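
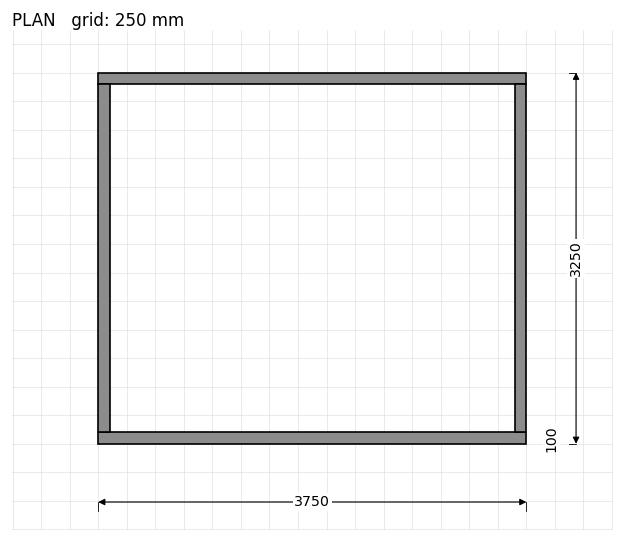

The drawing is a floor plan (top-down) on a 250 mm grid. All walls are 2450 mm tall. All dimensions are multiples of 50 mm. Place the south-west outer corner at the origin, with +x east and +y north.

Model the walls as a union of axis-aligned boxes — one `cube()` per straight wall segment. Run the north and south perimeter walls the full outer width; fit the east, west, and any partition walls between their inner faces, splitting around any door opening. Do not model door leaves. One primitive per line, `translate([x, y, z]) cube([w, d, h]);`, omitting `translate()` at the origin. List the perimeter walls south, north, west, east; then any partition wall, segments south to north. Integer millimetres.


cube([3750, 100, 2450]);
translate([0, 3150, 0]) cube([3750, 100, 2450]);
translate([0, 100, 0]) cube([100, 3050, 2450]);
translate([3650, 100, 0]) cube([100, 3050, 2450]);


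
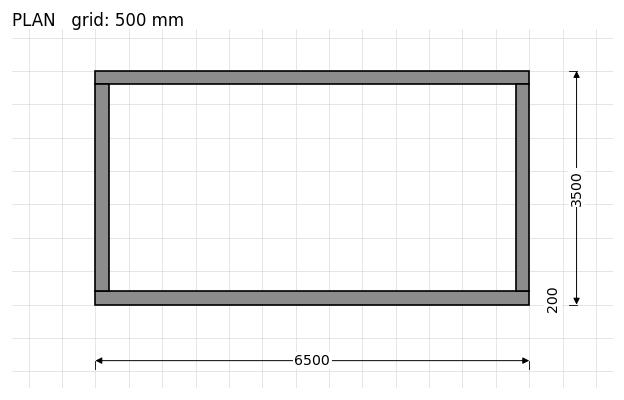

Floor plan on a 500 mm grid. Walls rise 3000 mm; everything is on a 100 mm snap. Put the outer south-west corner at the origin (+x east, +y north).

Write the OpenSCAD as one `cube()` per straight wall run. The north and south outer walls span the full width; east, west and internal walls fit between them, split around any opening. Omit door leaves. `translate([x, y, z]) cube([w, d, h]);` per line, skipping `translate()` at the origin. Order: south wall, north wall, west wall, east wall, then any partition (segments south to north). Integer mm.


cube([6500, 200, 3000]);
translate([0, 3300, 0]) cube([6500, 200, 3000]);
translate([0, 200, 0]) cube([200, 3100, 3000]);
translate([6300, 200, 0]) cube([200, 3100, 3000]);


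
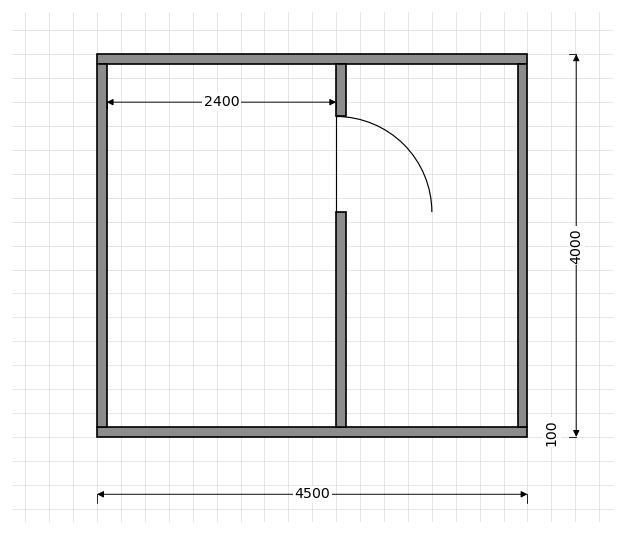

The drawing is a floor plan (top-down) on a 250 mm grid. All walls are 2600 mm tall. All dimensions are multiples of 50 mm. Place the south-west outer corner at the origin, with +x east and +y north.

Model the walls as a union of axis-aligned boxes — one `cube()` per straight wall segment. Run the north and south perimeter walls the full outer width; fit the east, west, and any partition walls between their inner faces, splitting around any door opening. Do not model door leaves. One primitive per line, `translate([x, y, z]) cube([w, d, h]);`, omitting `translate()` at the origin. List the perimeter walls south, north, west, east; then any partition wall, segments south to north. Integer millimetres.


cube([4500, 100, 2600]);
translate([0, 3900, 0]) cube([4500, 100, 2600]);
translate([0, 100, 0]) cube([100, 3800, 2600]);
translate([4400, 100, 0]) cube([100, 3800, 2600]);
translate([2500, 100, 0]) cube([100, 2250, 2600]);
translate([2500, 3350, 0]) cube([100, 550, 2600]);


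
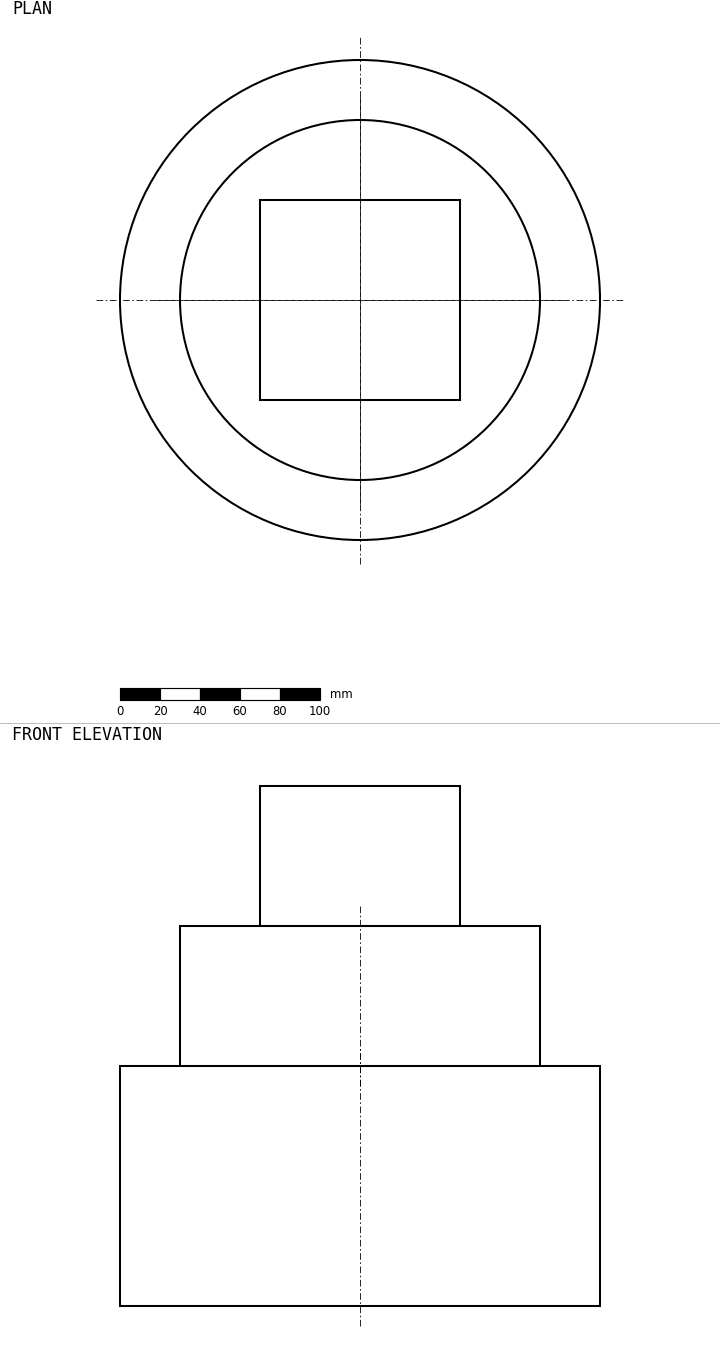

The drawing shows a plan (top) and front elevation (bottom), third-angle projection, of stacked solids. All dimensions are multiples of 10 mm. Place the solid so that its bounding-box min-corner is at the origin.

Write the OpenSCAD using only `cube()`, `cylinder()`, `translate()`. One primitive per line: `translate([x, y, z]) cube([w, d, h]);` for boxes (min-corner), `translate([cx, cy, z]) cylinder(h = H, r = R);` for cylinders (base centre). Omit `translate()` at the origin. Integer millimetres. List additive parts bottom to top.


translate([120, 120, 0]) cylinder(h = 120, r = 120);
translate([120, 120, 120]) cylinder(h = 70, r = 90);
translate([70, 70, 190]) cube([100, 100, 70]);


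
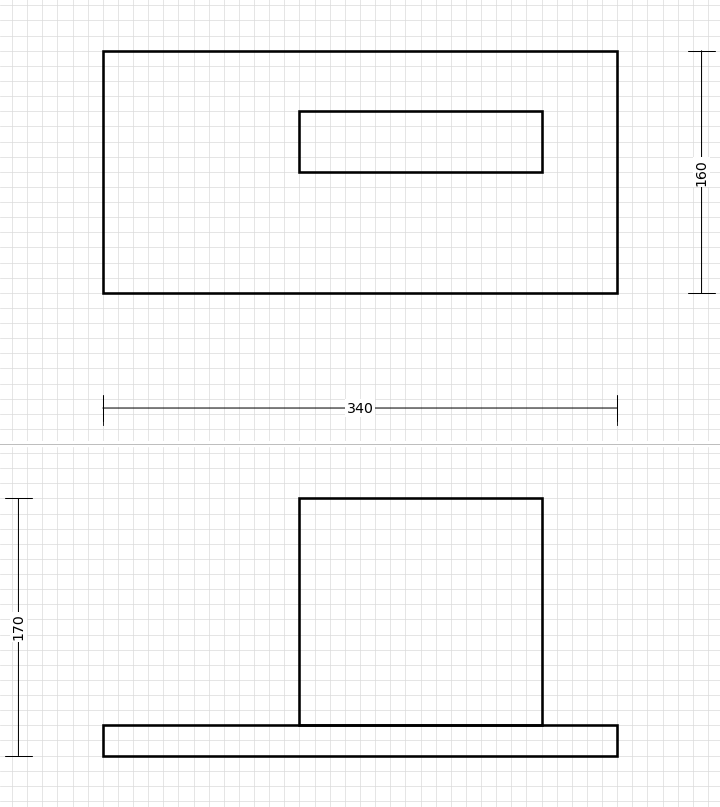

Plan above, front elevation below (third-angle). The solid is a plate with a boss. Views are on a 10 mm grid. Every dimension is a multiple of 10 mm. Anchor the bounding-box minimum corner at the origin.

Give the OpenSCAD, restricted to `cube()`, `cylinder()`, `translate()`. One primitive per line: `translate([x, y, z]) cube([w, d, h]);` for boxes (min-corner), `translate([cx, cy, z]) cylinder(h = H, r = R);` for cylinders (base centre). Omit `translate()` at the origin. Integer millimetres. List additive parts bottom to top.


cube([340, 160, 20]);
translate([130, 80, 20]) cube([160, 40, 150]);


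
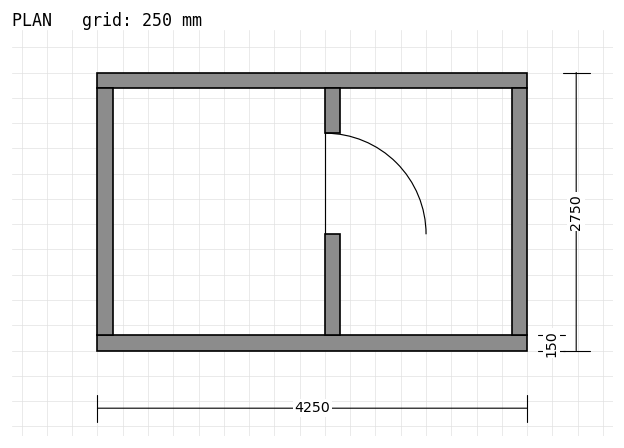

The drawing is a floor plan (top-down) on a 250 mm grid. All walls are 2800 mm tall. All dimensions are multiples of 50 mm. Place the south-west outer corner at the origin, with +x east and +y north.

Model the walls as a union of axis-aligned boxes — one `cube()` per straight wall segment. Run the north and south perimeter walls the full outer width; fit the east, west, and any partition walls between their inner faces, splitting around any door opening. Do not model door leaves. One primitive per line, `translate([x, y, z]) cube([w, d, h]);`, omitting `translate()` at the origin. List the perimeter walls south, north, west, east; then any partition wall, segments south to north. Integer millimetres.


cube([4250, 150, 2800]);
translate([0, 2600, 0]) cube([4250, 150, 2800]);
translate([0, 150, 0]) cube([150, 2450, 2800]);
translate([4100, 150, 0]) cube([150, 2450, 2800]);
translate([2250, 150, 0]) cube([150, 1000, 2800]);
translate([2250, 2150, 0]) cube([150, 450, 2800]);


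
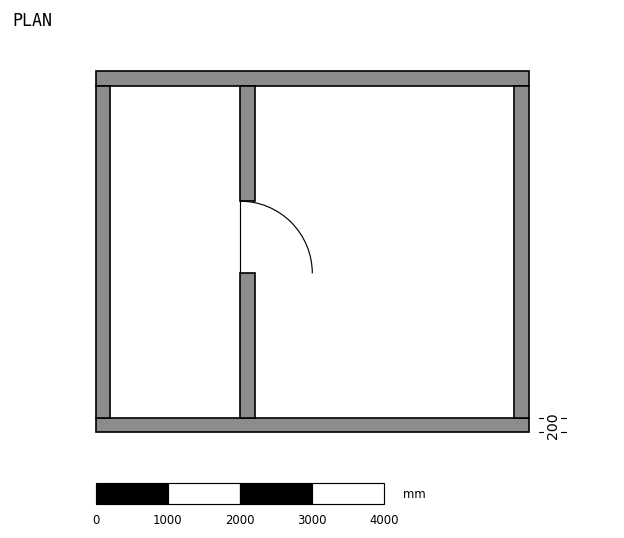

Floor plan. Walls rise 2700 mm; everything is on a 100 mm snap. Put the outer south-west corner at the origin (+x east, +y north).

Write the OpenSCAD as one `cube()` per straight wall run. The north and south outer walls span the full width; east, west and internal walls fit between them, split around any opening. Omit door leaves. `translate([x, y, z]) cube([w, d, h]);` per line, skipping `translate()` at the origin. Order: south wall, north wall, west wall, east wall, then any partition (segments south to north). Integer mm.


cube([6000, 200, 2700]);
translate([0, 4800, 0]) cube([6000, 200, 2700]);
translate([0, 200, 0]) cube([200, 4600, 2700]);
translate([5800, 200, 0]) cube([200, 4600, 2700]);
translate([2000, 200, 0]) cube([200, 2000, 2700]);
translate([2000, 3200, 0]) cube([200, 1600, 2700]);


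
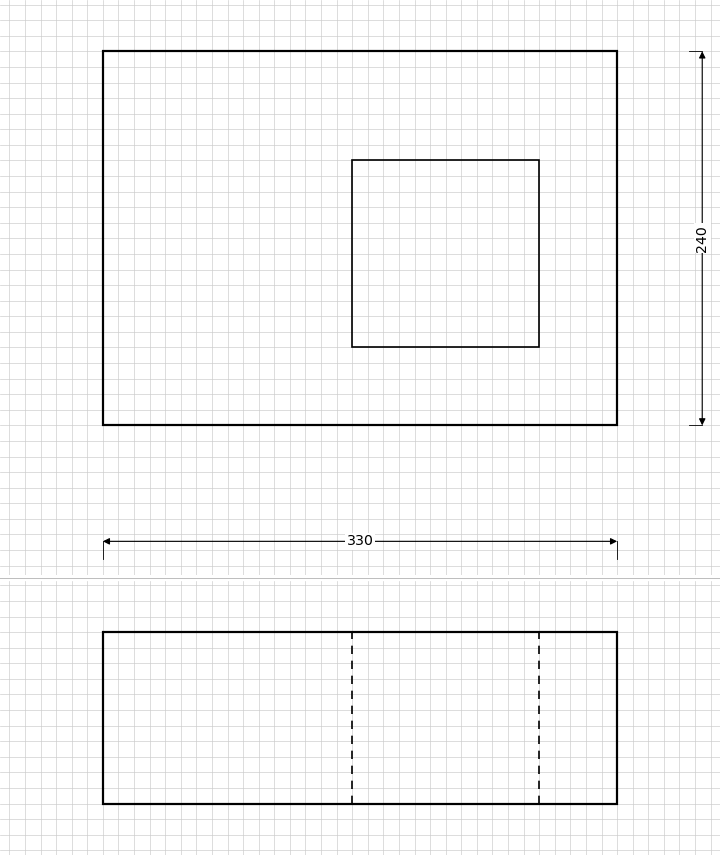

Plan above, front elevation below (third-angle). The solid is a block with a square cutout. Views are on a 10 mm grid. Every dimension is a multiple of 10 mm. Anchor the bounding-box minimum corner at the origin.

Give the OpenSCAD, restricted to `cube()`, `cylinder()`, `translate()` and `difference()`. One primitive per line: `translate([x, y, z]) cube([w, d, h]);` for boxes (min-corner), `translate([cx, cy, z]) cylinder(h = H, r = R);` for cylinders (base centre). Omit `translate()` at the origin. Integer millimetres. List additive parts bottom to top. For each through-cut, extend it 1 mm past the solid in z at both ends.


difference() {
  cube([330, 240, 110]);
  translate([160, 50, -1]) cube([120, 120, 112]);
}


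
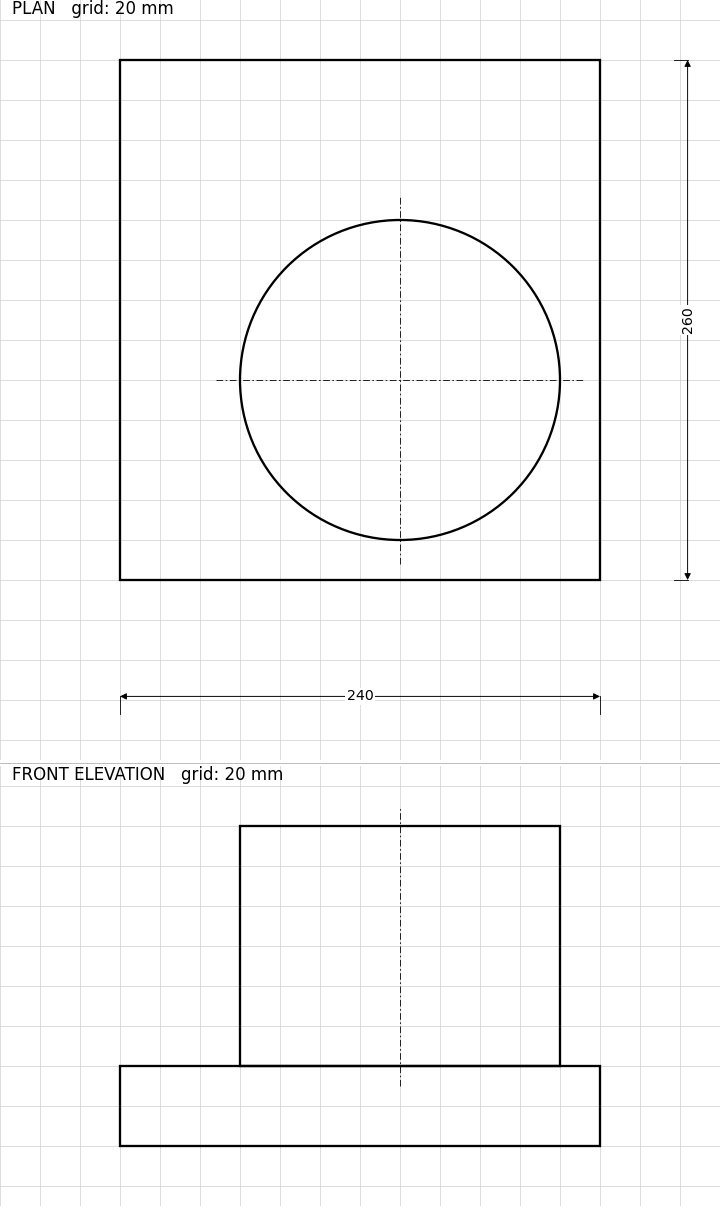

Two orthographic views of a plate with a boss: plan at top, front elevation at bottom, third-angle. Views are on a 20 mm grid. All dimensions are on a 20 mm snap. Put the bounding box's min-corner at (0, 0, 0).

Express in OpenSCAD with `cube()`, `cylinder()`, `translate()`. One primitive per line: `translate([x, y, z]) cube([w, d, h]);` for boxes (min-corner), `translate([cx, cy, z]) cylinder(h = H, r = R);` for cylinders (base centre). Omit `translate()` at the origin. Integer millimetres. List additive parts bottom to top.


cube([240, 260, 40]);
translate([140, 100, 40]) cylinder(h = 120, r = 80);


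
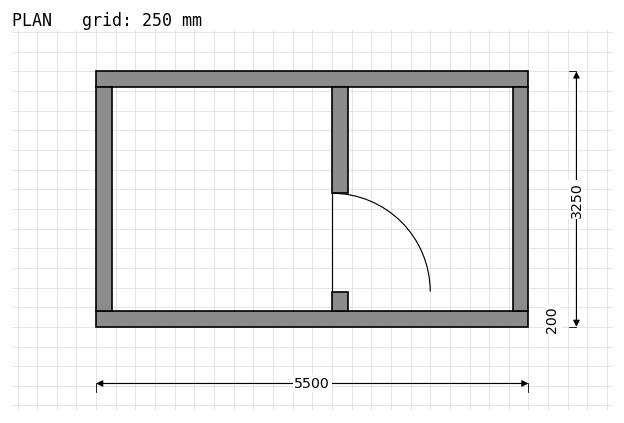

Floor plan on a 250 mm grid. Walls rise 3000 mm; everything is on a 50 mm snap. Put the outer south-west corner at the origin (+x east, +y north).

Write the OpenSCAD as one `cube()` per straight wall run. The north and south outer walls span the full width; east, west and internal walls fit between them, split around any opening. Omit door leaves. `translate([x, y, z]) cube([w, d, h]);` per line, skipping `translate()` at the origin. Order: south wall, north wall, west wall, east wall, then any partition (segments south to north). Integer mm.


cube([5500, 200, 3000]);
translate([0, 3050, 0]) cube([5500, 200, 3000]);
translate([0, 200, 0]) cube([200, 2850, 3000]);
translate([5300, 200, 0]) cube([200, 2850, 3000]);
translate([3000, 200, 0]) cube([200, 250, 3000]);
translate([3000, 1700, 0]) cube([200, 1350, 3000]);


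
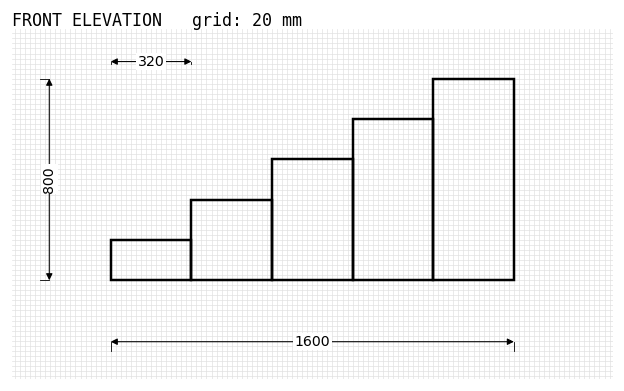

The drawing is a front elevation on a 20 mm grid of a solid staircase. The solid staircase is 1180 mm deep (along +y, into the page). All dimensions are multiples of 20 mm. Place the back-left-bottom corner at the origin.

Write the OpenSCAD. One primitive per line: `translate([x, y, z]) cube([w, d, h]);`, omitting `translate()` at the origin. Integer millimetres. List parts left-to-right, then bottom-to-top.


cube([320, 1180, 160]);
translate([320, 0, 0]) cube([320, 1180, 320]);
translate([640, 0, 0]) cube([320, 1180, 480]);
translate([960, 0, 0]) cube([320, 1180, 640]);
translate([1280, 0, 0]) cube([320, 1180, 800]);


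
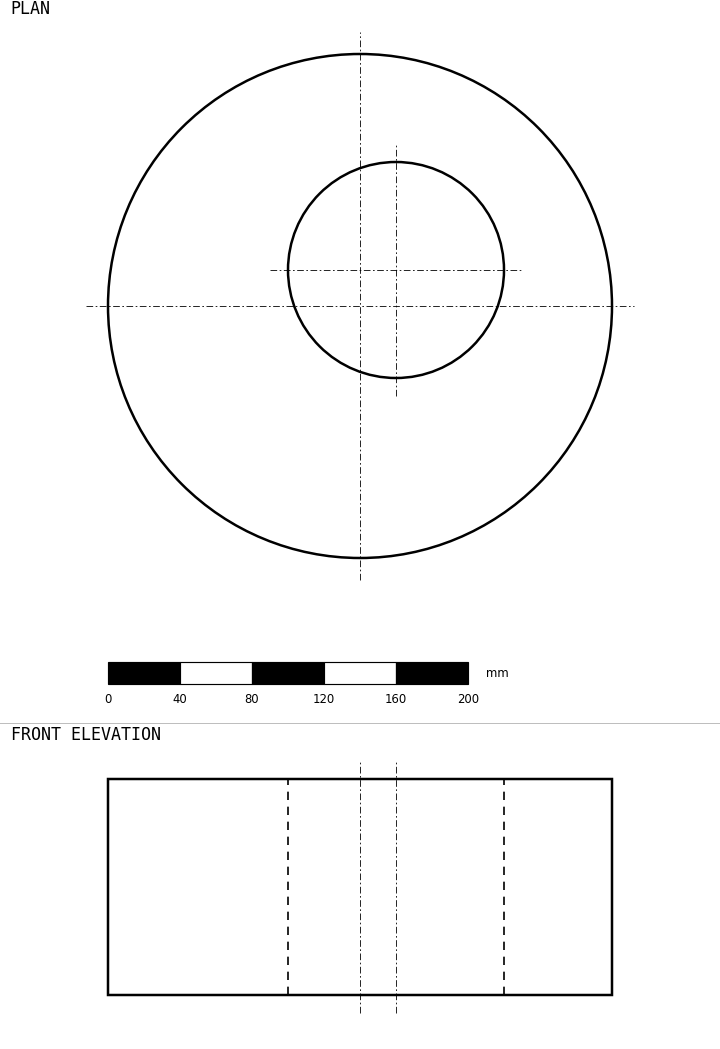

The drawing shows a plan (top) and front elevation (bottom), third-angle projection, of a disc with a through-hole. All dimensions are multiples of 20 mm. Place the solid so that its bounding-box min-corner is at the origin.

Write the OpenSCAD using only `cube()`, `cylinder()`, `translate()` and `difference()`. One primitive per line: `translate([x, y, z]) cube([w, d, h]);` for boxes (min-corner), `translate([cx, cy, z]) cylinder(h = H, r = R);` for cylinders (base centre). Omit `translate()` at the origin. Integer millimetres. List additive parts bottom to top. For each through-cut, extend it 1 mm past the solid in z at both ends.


difference() {
  translate([140, 140, 0]) cylinder(h = 120, r = 140);
  translate([160, 160, -1]) cylinder(h = 122, r = 60);
}


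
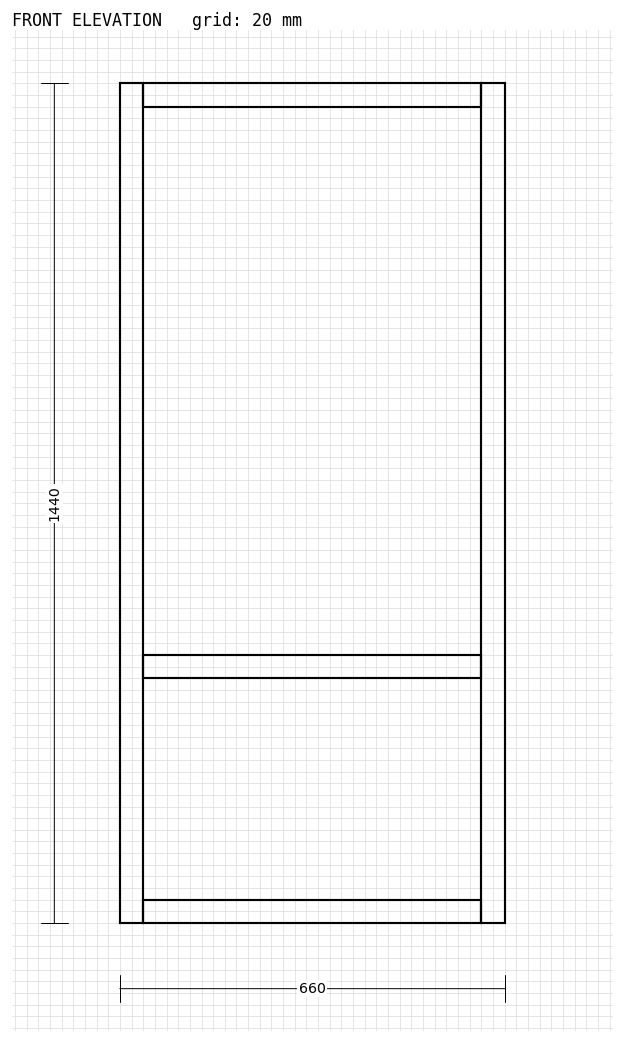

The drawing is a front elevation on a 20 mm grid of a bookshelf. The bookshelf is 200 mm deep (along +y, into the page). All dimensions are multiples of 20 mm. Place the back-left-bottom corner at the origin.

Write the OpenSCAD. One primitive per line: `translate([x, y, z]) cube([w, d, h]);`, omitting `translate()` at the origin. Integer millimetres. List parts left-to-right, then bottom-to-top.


cube([40, 200, 1440]);
translate([40, 0, 0]) cube([580, 200, 40]);
translate([40, 0, 420]) cube([580, 200, 40]);
translate([40, 0, 1400]) cube([580, 200, 40]);
translate([620, 0, 0]) cube([40, 200, 1440]);


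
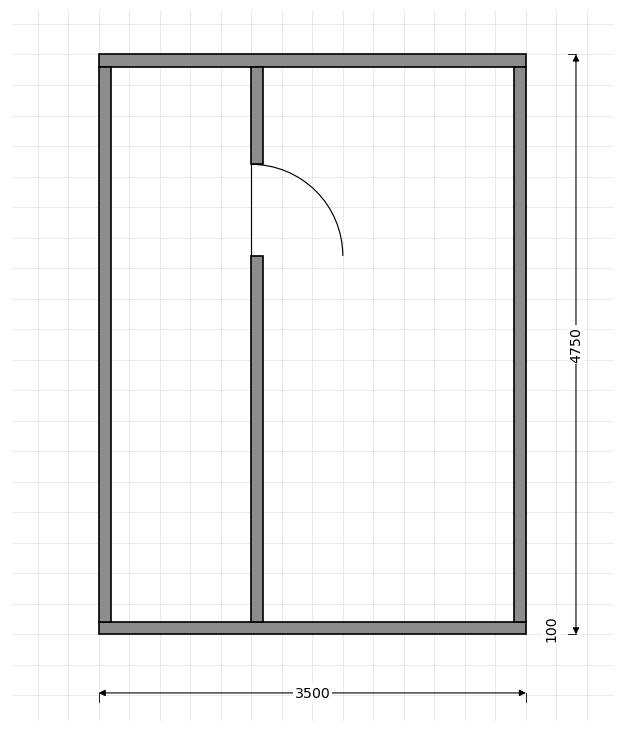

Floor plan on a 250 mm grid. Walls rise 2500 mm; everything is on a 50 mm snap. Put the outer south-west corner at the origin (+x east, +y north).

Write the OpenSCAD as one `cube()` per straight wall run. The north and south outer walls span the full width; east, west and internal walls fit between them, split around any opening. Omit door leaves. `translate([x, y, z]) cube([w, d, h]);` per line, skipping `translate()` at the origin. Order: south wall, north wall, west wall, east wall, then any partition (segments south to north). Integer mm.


cube([3500, 100, 2500]);
translate([0, 4650, 0]) cube([3500, 100, 2500]);
translate([0, 100, 0]) cube([100, 4550, 2500]);
translate([3400, 100, 0]) cube([100, 4550, 2500]);
translate([1250, 100, 0]) cube([100, 3000, 2500]);
translate([1250, 3850, 0]) cube([100, 800, 2500]);


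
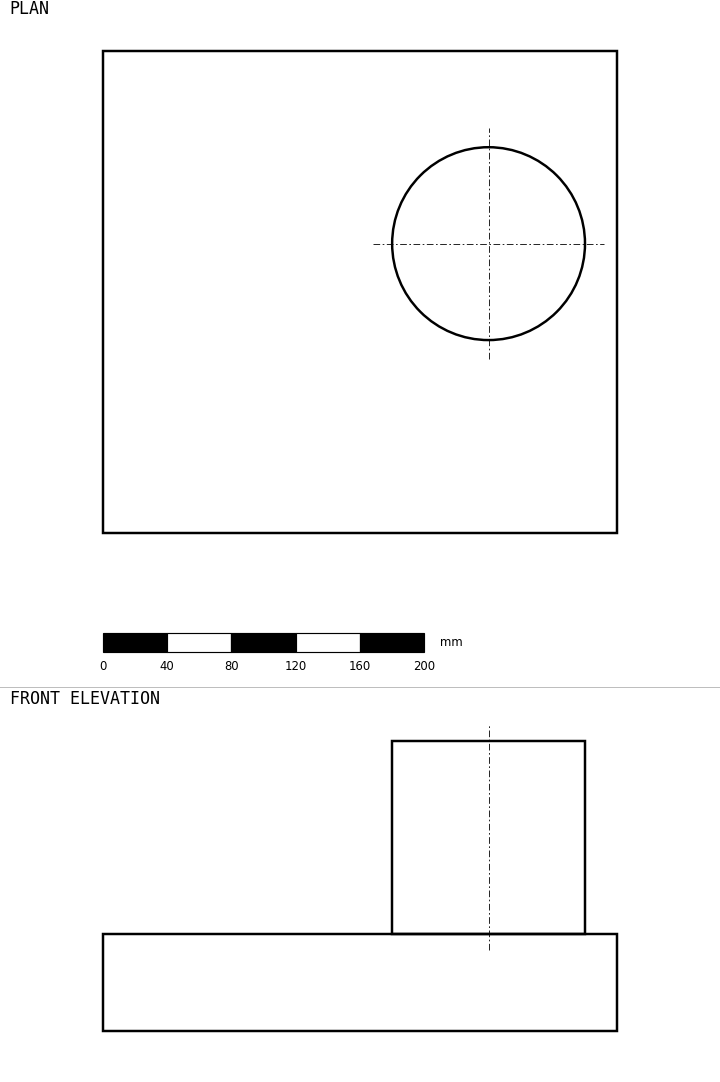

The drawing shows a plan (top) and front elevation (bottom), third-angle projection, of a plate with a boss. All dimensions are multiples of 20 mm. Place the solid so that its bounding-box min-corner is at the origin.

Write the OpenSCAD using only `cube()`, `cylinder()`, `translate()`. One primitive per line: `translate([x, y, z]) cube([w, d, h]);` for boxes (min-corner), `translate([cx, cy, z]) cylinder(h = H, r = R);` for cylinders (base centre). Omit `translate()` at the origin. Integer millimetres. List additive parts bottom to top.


cube([320, 300, 60]);
translate([240, 180, 60]) cylinder(h = 120, r = 60);


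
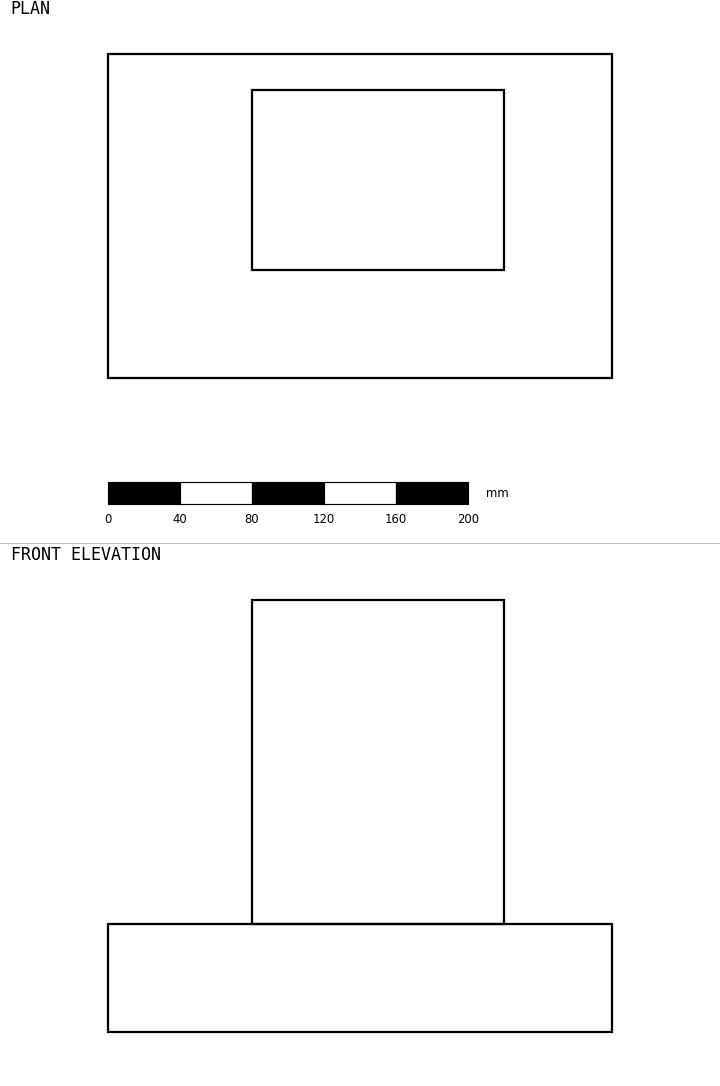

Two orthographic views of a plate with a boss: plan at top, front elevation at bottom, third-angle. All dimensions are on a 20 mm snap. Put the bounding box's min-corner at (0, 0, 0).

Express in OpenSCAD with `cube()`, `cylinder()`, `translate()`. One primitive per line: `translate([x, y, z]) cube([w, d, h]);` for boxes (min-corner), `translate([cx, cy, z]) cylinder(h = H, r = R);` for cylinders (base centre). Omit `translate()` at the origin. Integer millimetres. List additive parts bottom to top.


cube([280, 180, 60]);
translate([80, 60, 60]) cube([140, 100, 180]);


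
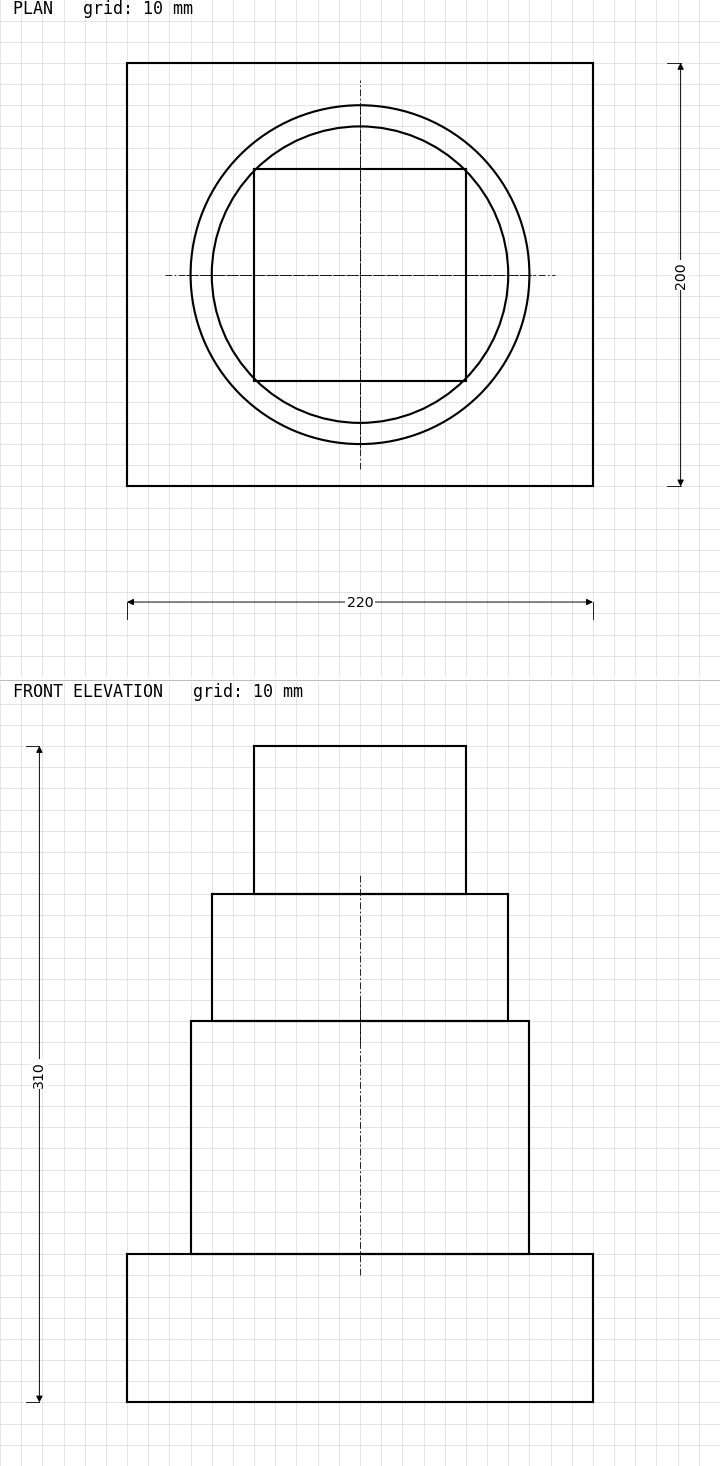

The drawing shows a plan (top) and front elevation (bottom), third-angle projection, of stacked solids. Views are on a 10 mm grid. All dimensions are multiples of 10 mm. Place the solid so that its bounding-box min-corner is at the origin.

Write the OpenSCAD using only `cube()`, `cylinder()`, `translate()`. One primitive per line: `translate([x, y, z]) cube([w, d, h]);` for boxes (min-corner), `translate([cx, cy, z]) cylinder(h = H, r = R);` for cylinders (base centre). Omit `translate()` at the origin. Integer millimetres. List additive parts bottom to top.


cube([220, 200, 70]);
translate([110, 100, 70]) cylinder(h = 110, r = 80);
translate([110, 100, 180]) cylinder(h = 60, r = 70);
translate([60, 50, 240]) cube([100, 100, 70]);


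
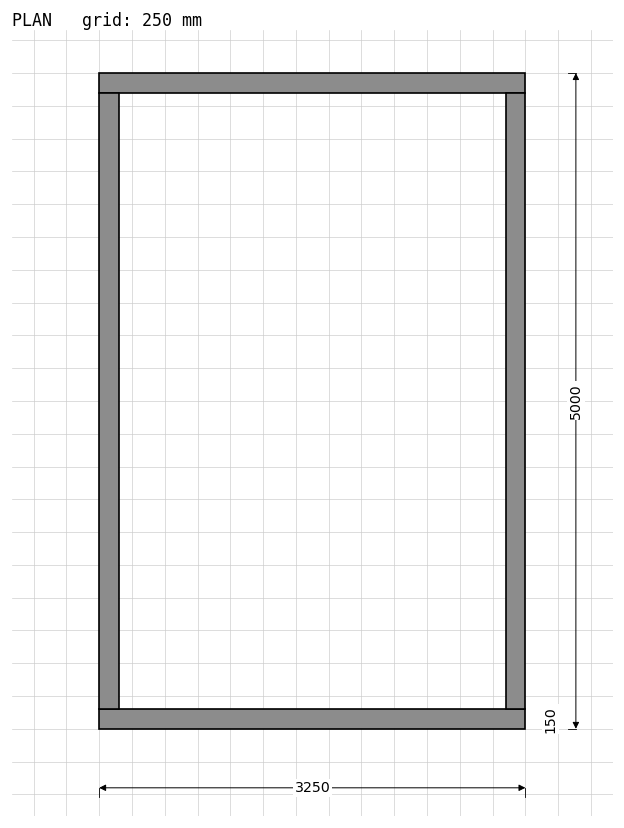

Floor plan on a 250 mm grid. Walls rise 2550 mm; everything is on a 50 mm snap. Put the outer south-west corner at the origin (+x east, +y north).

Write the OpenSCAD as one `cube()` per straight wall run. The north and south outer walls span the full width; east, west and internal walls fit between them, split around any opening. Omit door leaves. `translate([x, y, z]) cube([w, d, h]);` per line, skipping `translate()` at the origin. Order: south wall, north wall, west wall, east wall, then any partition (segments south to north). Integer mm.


cube([3250, 150, 2550]);
translate([0, 4850, 0]) cube([3250, 150, 2550]);
translate([0, 150, 0]) cube([150, 4700, 2550]);
translate([3100, 150, 0]) cube([150, 4700, 2550]);


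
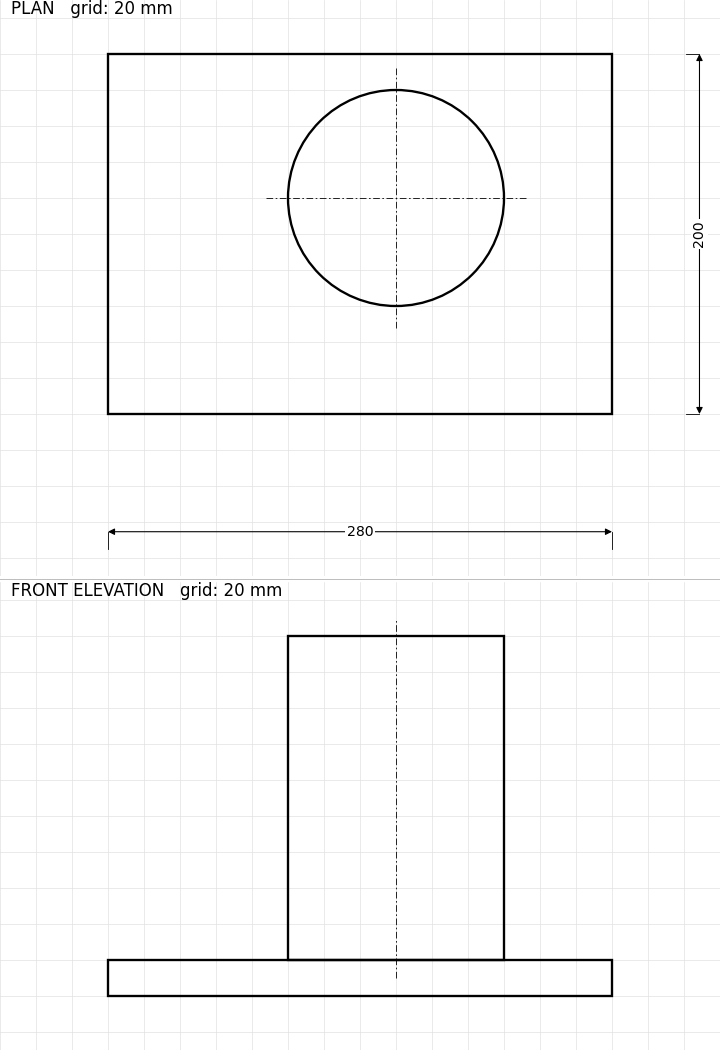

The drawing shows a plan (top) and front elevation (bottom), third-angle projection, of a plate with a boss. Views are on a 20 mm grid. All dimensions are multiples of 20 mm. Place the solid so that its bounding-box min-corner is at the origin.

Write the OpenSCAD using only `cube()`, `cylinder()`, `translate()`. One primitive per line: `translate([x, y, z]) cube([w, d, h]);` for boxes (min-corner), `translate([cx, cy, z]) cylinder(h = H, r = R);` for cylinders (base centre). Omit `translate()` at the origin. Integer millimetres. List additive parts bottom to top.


cube([280, 200, 20]);
translate([160, 120, 20]) cylinder(h = 180, r = 60);


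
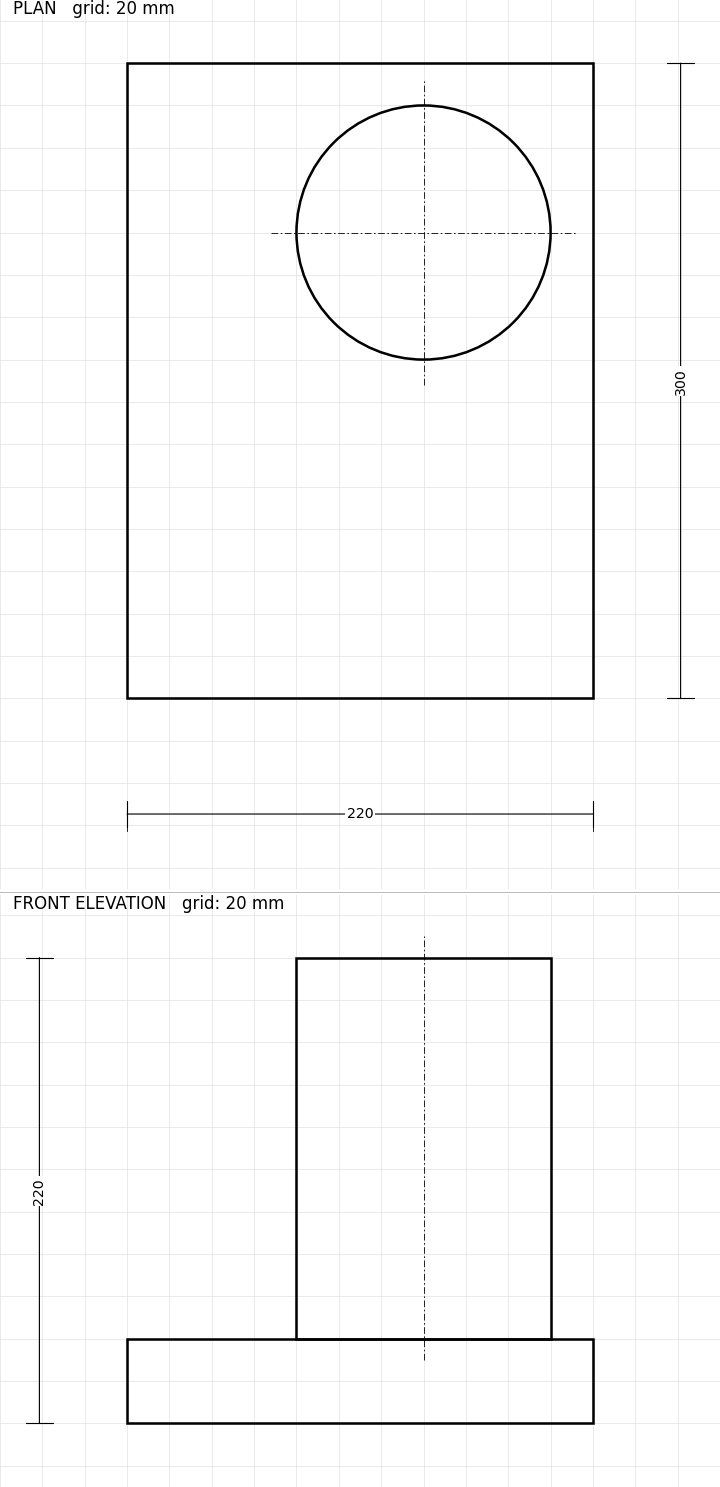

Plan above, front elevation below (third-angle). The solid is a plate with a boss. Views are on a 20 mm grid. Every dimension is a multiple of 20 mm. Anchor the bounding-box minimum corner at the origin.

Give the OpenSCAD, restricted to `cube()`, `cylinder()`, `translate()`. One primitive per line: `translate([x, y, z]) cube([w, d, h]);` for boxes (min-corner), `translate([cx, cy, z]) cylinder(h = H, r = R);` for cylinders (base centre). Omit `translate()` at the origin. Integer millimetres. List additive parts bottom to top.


cube([220, 300, 40]);
translate([140, 220, 40]) cylinder(h = 180, r = 60);


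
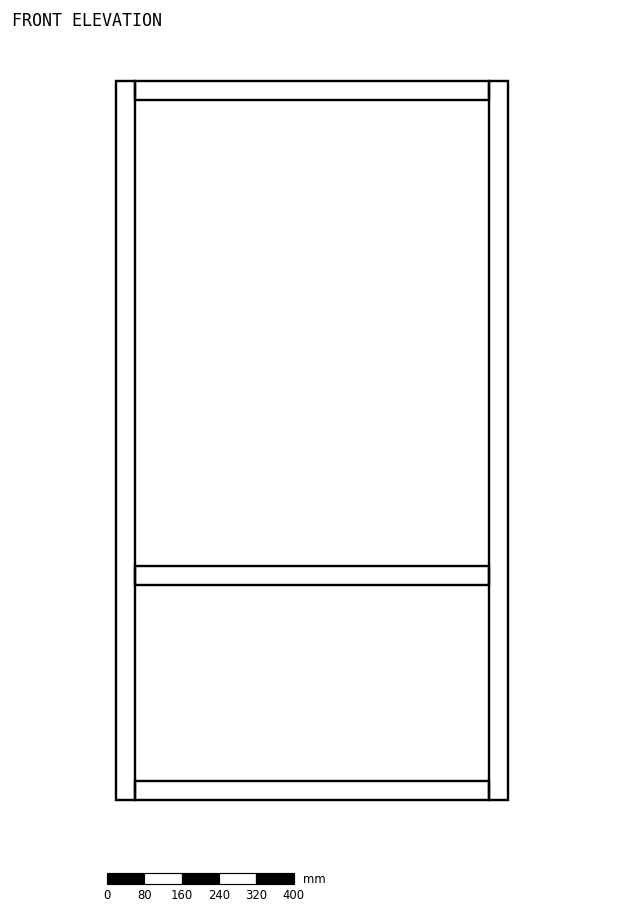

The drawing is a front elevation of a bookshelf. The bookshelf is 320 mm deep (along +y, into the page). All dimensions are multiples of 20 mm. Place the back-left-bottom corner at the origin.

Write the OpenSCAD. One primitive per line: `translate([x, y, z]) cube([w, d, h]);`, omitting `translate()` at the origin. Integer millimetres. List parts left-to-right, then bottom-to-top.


cube([40, 320, 1540]);
translate([40, 0, 0]) cube([760, 320, 40]);
translate([40, 0, 460]) cube([760, 320, 40]);
translate([40, 0, 1500]) cube([760, 320, 40]);
translate([800, 0, 0]) cube([40, 320, 1540]);


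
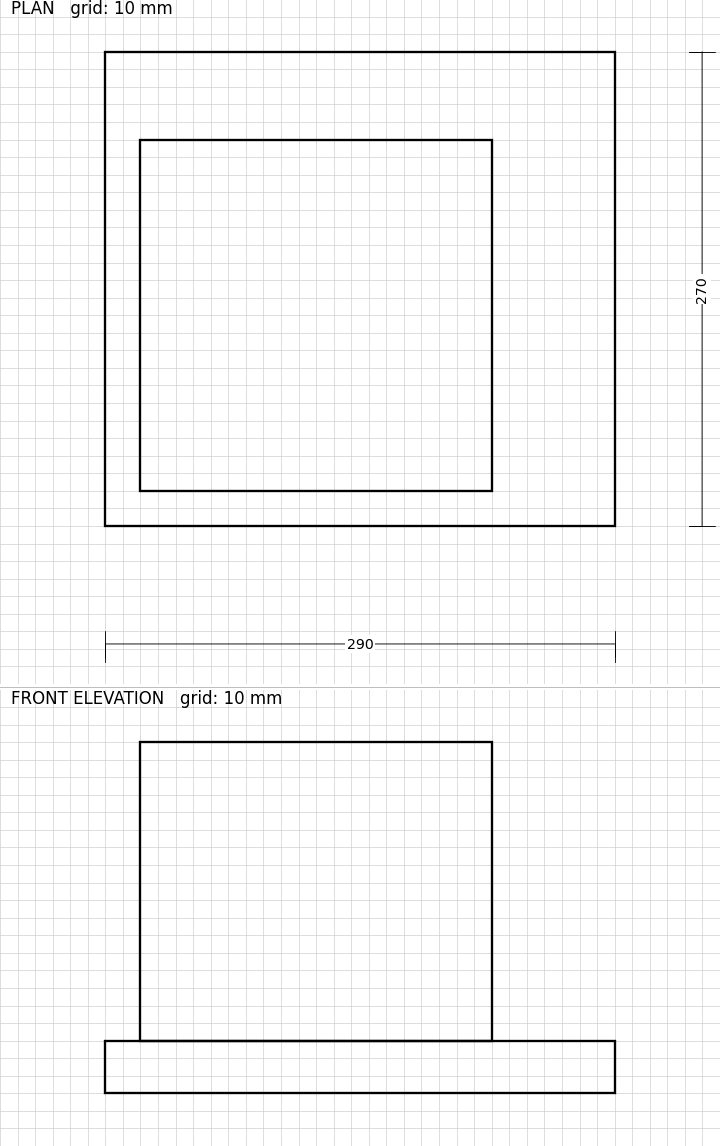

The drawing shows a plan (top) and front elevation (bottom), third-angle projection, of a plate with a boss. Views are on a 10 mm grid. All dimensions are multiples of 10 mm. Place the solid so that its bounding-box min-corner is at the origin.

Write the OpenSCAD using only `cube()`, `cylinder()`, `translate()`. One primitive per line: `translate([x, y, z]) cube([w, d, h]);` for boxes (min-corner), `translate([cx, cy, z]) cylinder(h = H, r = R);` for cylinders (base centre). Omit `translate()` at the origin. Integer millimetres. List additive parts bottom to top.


cube([290, 270, 30]);
translate([20, 20, 30]) cube([200, 200, 170]);


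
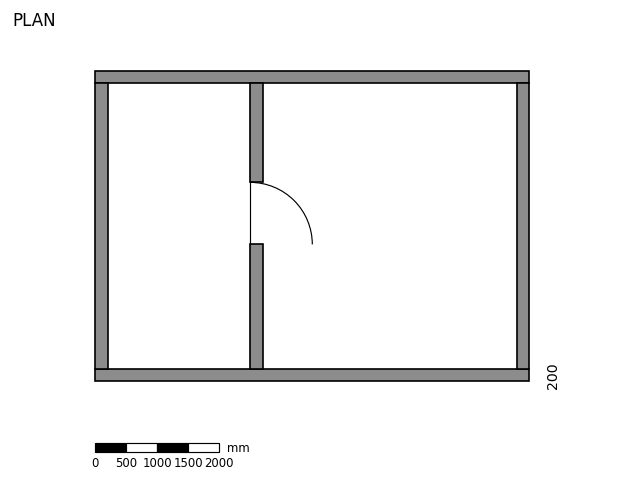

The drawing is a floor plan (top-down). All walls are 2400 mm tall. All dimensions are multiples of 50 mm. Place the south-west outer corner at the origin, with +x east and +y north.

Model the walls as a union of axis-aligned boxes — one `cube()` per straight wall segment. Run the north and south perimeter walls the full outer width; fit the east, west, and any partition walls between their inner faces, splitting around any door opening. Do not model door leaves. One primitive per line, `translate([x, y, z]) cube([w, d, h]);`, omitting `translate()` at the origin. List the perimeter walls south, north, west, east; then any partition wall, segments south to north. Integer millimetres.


cube([7000, 200, 2400]);
translate([0, 4800, 0]) cube([7000, 200, 2400]);
translate([0, 200, 0]) cube([200, 4600, 2400]);
translate([6800, 200, 0]) cube([200, 4600, 2400]);
translate([2500, 200, 0]) cube([200, 2000, 2400]);
translate([2500, 3200, 0]) cube([200, 1600, 2400]);


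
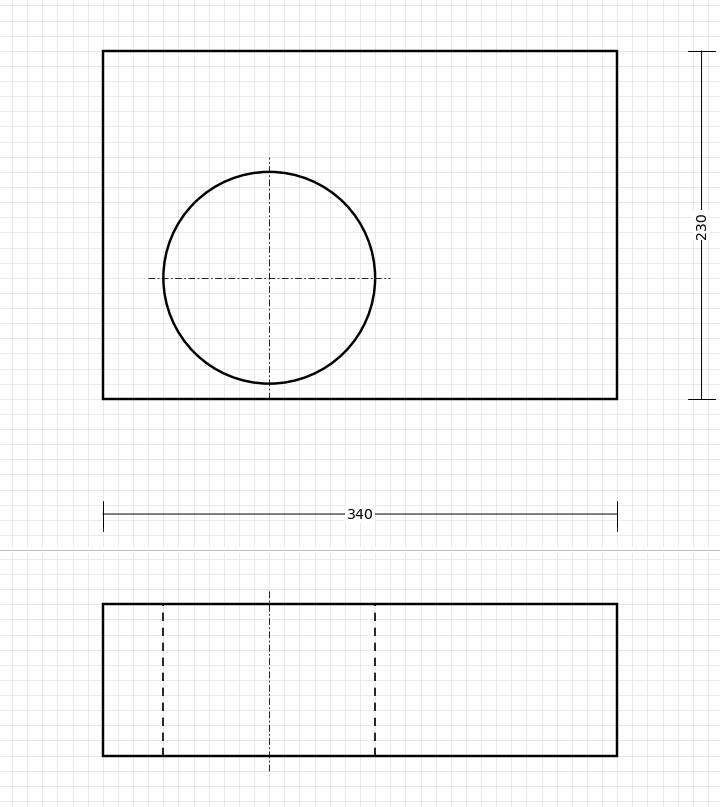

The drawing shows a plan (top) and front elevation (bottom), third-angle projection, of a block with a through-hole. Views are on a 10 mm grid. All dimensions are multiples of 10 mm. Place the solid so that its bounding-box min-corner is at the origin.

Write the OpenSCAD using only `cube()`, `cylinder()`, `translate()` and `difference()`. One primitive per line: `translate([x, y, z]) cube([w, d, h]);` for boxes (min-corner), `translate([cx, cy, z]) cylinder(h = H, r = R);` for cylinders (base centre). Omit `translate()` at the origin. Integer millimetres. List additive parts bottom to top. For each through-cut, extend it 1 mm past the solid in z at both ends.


difference() {
  cube([340, 230, 100]);
  translate([110, 80, -1]) cylinder(h = 102, r = 70);
}


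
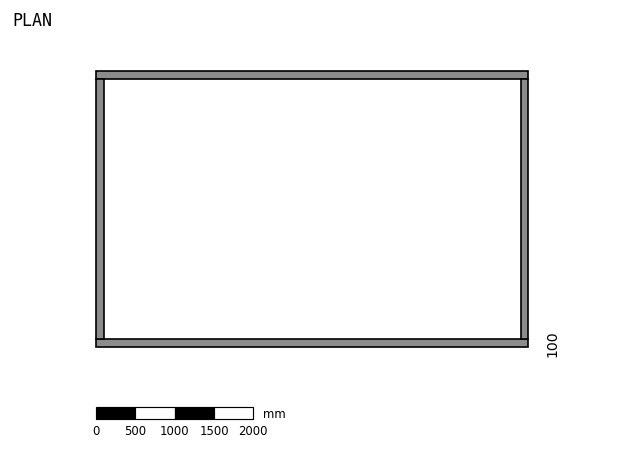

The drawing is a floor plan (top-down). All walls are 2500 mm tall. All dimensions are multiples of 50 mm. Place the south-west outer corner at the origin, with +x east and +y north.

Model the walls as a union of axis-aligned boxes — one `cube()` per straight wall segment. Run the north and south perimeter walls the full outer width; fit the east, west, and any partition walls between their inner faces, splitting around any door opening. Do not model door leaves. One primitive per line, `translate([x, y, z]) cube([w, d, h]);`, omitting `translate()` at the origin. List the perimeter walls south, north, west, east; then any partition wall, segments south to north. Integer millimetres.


cube([5500, 100, 2500]);
translate([0, 3400, 0]) cube([5500, 100, 2500]);
translate([0, 100, 0]) cube([100, 3300, 2500]);
translate([5400, 100, 0]) cube([100, 3300, 2500]);


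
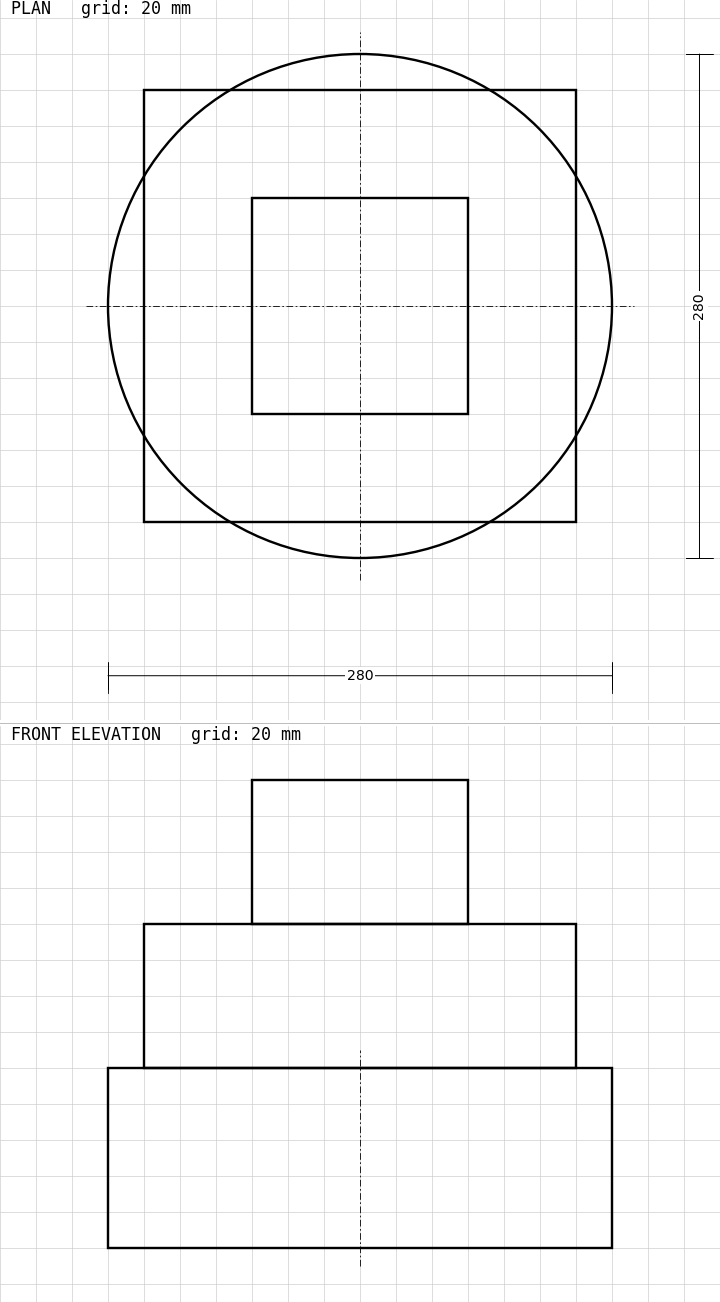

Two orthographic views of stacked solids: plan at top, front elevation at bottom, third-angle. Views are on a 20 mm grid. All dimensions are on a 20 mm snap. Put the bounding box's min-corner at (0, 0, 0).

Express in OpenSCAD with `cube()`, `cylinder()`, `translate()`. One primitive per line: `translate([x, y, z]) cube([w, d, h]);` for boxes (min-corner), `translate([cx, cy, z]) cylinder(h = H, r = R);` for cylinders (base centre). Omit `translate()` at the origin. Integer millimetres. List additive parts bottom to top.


translate([140, 140, 0]) cylinder(h = 100, r = 140);
translate([20, 20, 100]) cube([240, 240, 80]);
translate([80, 80, 180]) cube([120, 120, 80]);


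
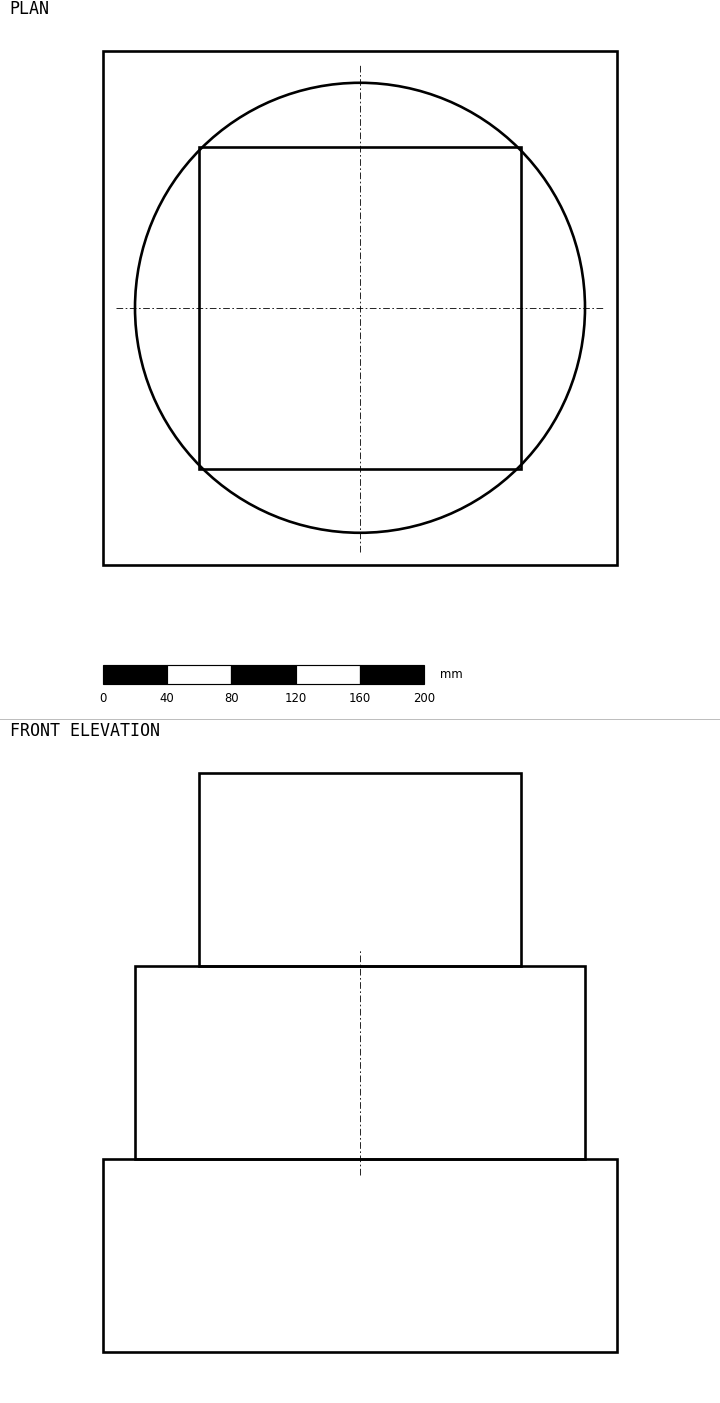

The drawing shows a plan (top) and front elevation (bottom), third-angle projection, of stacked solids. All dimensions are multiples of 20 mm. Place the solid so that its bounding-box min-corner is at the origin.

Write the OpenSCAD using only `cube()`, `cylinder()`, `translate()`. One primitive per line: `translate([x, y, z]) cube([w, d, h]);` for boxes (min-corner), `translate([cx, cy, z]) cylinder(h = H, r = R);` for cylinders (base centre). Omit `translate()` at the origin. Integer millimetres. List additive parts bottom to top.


cube([320, 320, 120]);
translate([160, 160, 120]) cylinder(h = 120, r = 140);
translate([60, 60, 240]) cube([200, 200, 120]);


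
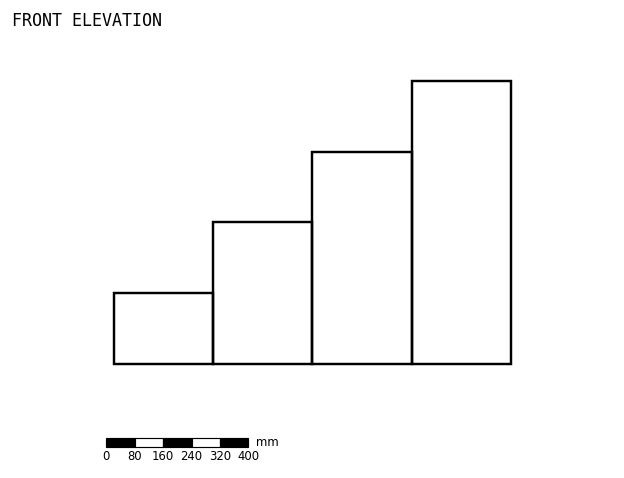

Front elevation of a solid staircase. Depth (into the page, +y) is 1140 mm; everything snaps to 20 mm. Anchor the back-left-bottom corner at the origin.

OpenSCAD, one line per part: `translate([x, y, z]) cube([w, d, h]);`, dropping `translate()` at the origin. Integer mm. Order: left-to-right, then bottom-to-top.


cube([280, 1140, 200]);
translate([280, 0, 0]) cube([280, 1140, 400]);
translate([560, 0, 0]) cube([280, 1140, 600]);
translate([840, 0, 0]) cube([280, 1140, 800]);


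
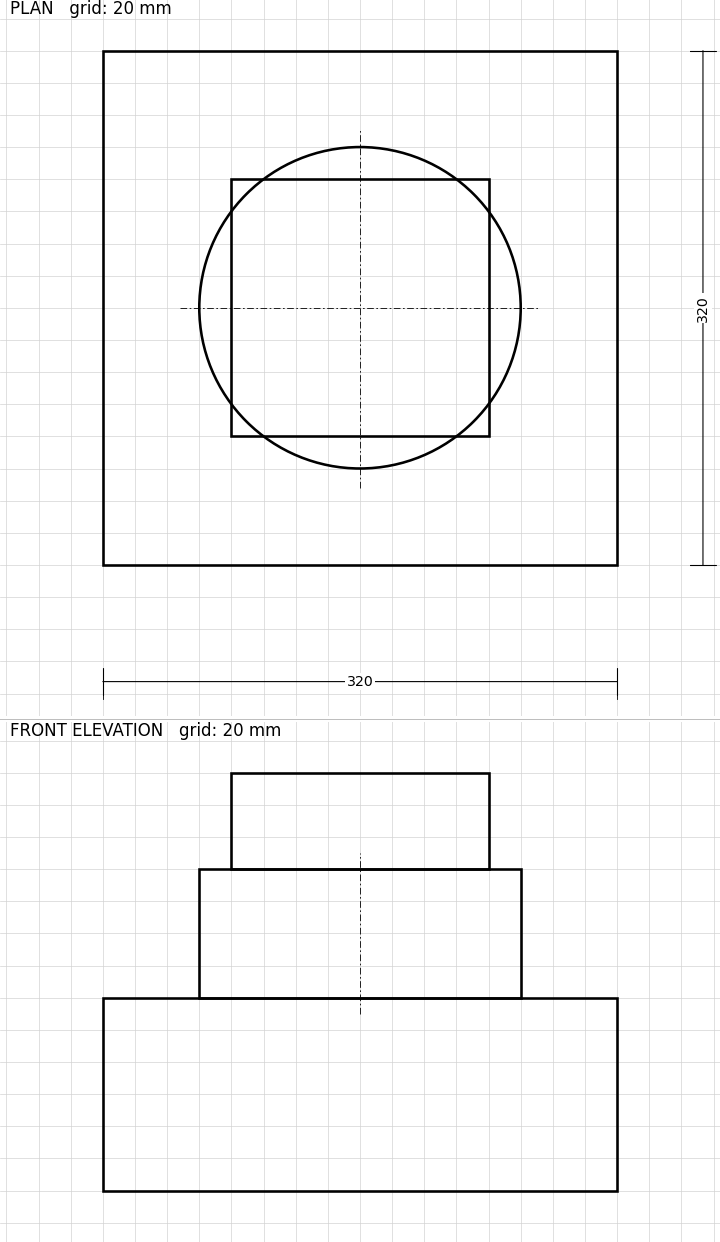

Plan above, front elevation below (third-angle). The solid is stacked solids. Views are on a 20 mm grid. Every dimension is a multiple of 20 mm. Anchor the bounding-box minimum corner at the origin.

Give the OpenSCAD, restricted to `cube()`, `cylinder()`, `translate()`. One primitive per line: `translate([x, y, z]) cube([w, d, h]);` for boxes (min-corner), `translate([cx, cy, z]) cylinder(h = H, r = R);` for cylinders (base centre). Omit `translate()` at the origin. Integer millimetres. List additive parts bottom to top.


cube([320, 320, 120]);
translate([160, 160, 120]) cylinder(h = 80, r = 100);
translate([80, 80, 200]) cube([160, 160, 60]);


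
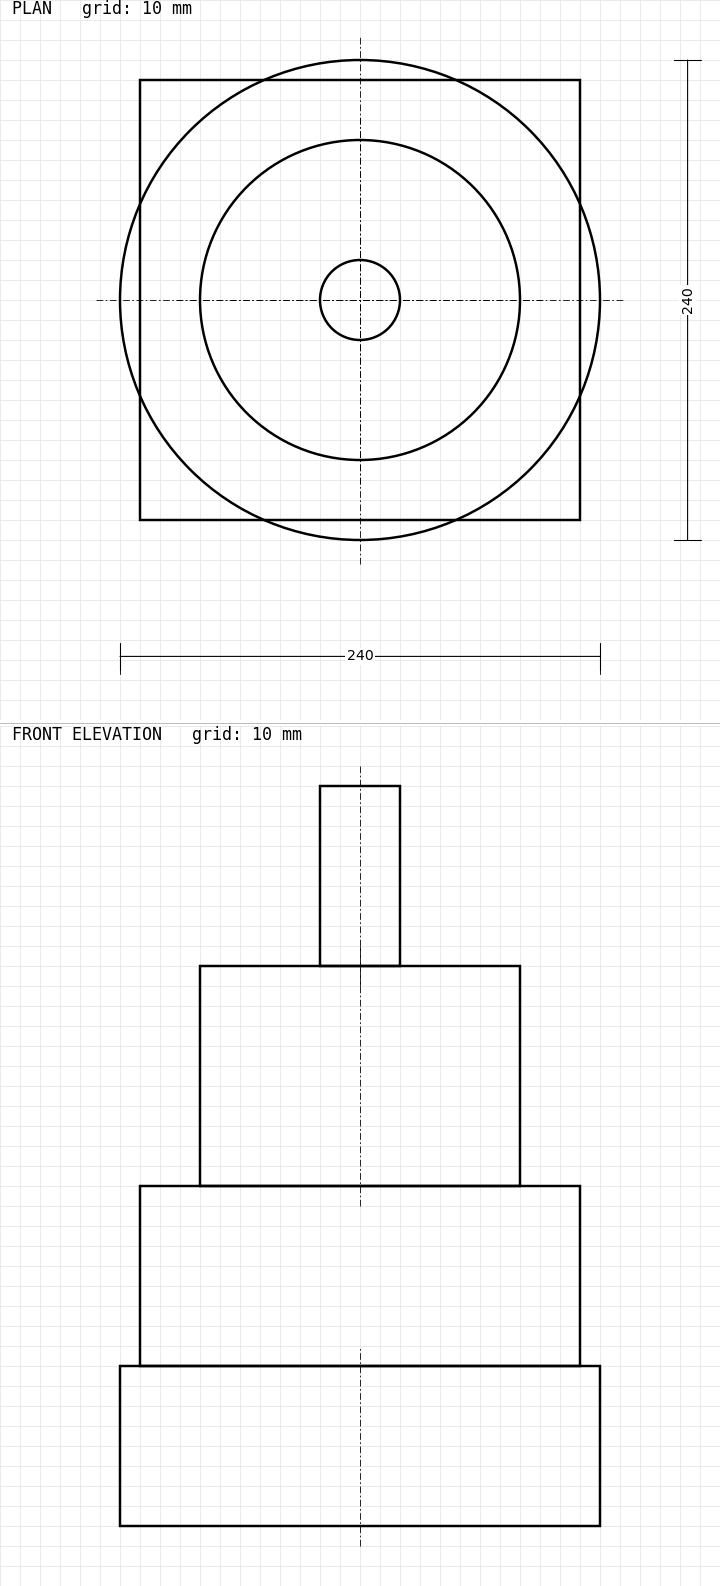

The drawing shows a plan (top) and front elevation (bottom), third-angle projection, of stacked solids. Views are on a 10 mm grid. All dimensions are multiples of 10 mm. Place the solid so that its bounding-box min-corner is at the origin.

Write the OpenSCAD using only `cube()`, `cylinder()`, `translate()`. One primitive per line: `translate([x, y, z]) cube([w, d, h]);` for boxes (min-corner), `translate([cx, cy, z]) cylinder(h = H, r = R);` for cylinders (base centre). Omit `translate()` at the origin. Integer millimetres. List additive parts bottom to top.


translate([120, 120, 0]) cylinder(h = 80, r = 120);
translate([10, 10, 80]) cube([220, 220, 90]);
translate([120, 120, 170]) cylinder(h = 110, r = 80);
translate([120, 120, 280]) cylinder(h = 90, r = 20);


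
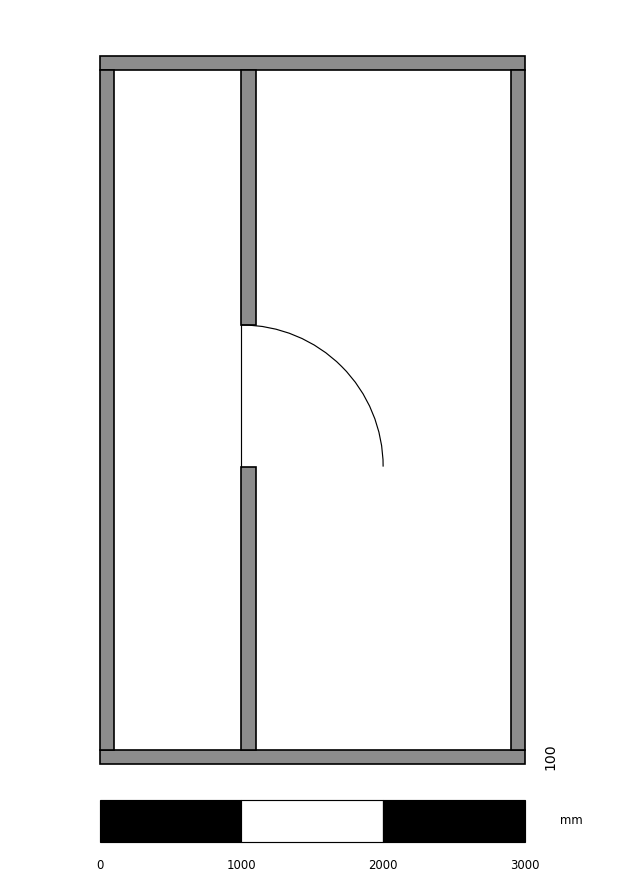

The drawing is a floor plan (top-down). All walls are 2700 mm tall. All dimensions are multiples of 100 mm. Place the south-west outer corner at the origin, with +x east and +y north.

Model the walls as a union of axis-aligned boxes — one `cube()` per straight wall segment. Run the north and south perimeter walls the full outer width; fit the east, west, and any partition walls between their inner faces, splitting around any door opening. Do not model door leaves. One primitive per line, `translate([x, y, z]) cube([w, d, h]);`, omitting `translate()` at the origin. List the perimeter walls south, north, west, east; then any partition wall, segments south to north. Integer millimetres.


cube([3000, 100, 2700]);
translate([0, 4900, 0]) cube([3000, 100, 2700]);
translate([0, 100, 0]) cube([100, 4800, 2700]);
translate([2900, 100, 0]) cube([100, 4800, 2700]);
translate([1000, 100, 0]) cube([100, 2000, 2700]);
translate([1000, 3100, 0]) cube([100, 1800, 2700]);


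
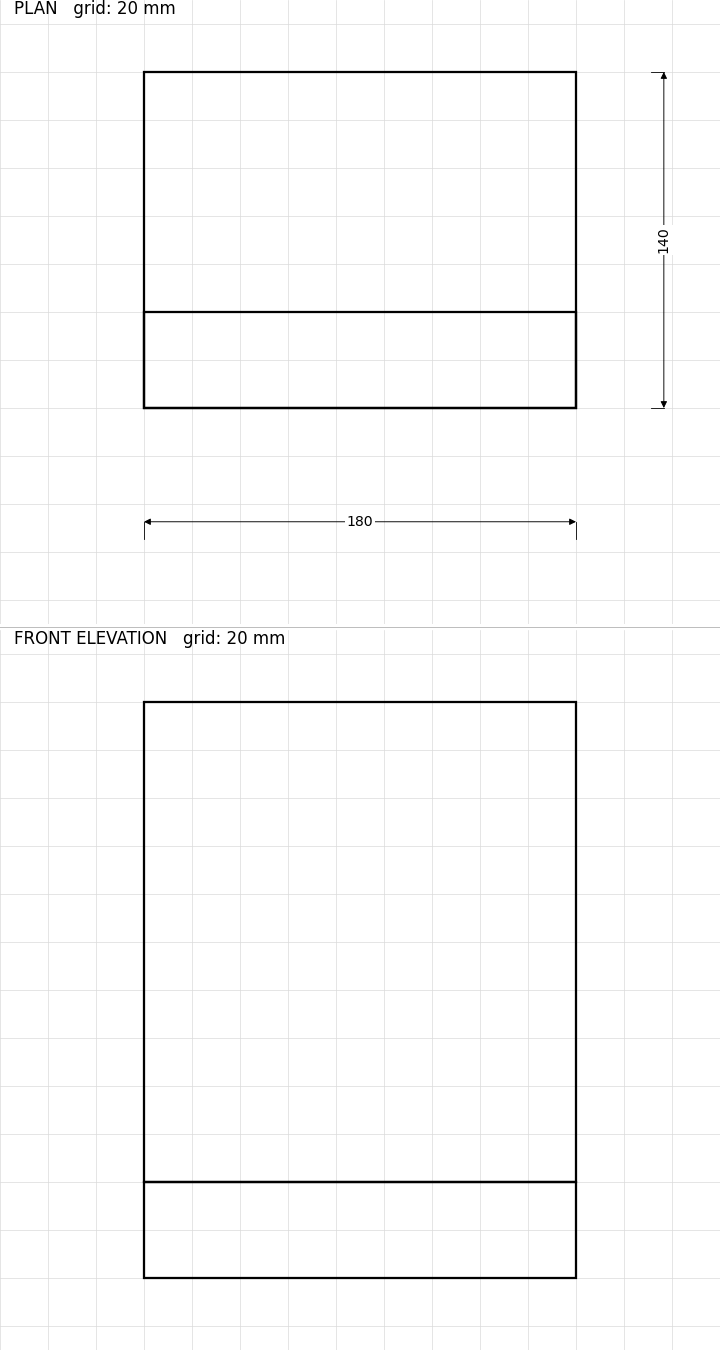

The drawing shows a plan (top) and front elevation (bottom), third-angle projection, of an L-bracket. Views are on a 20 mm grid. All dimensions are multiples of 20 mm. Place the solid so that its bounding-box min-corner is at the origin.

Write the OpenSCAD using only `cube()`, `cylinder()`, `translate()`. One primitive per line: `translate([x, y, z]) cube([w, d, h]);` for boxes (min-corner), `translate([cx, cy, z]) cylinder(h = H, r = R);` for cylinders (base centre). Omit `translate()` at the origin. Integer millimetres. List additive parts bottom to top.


cube([180, 140, 40]);
translate([0, 0, 40]) cube([180, 40, 200]);


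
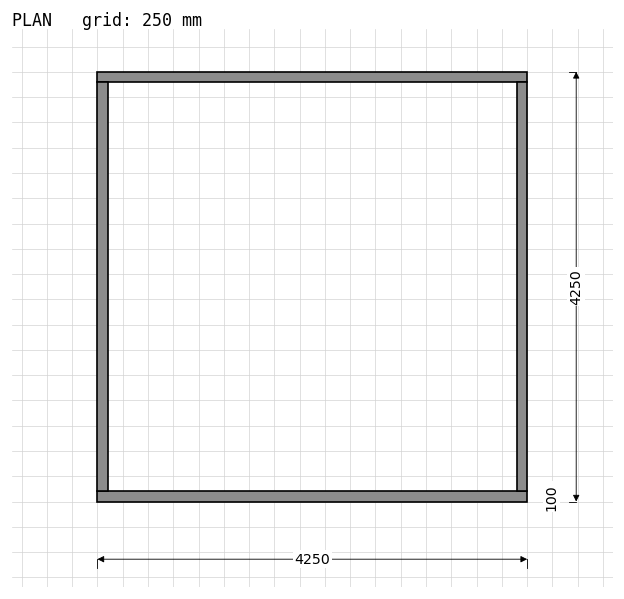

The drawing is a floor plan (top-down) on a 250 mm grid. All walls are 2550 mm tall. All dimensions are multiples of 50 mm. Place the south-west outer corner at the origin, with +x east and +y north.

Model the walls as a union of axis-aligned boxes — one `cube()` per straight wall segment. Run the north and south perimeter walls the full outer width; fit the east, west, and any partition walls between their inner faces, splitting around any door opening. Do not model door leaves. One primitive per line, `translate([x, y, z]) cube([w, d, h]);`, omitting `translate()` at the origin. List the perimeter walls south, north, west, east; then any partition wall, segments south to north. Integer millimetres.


cube([4250, 100, 2550]);
translate([0, 4150, 0]) cube([4250, 100, 2550]);
translate([0, 100, 0]) cube([100, 4050, 2550]);
translate([4150, 100, 0]) cube([100, 4050, 2550]);


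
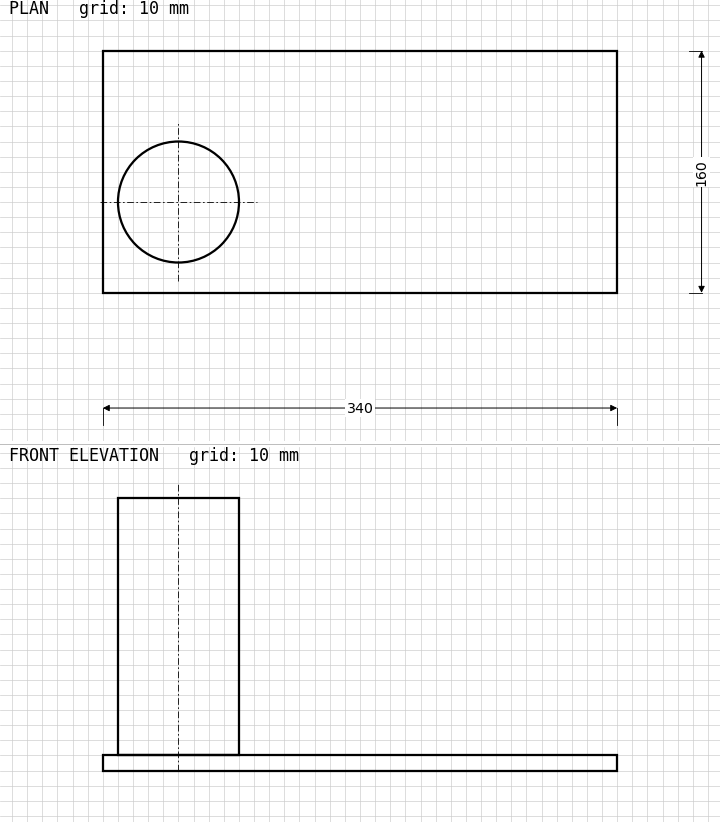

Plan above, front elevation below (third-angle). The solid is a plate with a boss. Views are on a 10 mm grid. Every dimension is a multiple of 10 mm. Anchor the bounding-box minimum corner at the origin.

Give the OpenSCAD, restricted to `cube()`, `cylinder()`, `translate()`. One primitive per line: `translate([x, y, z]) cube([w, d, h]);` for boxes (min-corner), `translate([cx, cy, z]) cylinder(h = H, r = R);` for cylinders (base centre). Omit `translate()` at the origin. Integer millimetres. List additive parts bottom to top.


cube([340, 160, 10]);
translate([50, 60, 10]) cylinder(h = 170, r = 40);


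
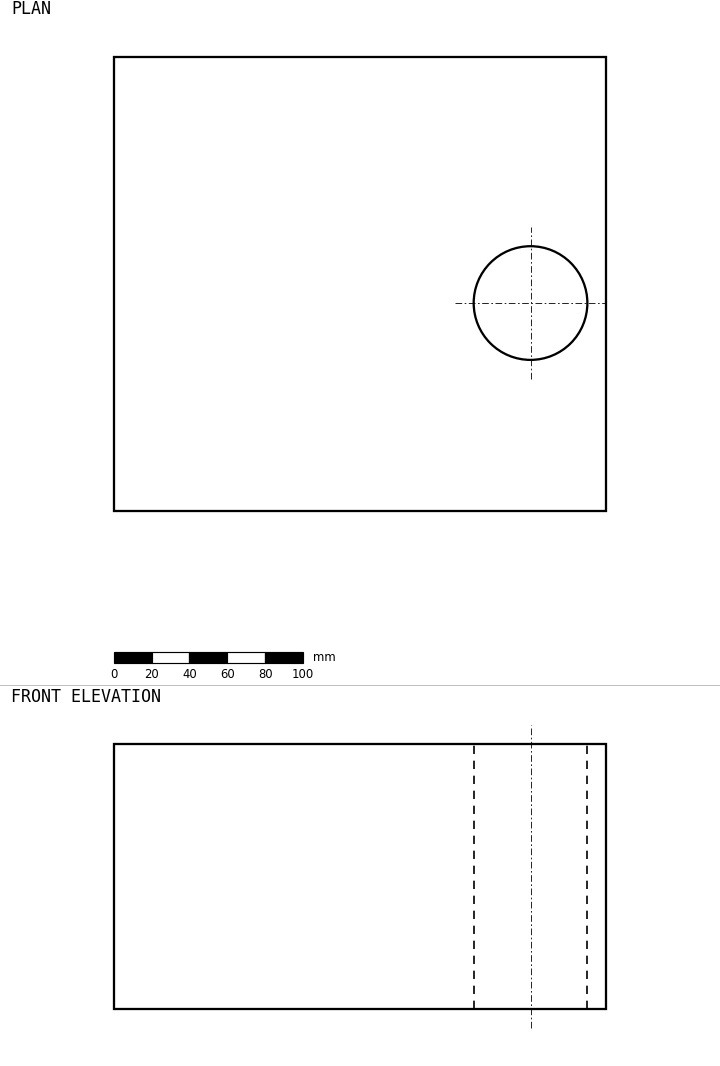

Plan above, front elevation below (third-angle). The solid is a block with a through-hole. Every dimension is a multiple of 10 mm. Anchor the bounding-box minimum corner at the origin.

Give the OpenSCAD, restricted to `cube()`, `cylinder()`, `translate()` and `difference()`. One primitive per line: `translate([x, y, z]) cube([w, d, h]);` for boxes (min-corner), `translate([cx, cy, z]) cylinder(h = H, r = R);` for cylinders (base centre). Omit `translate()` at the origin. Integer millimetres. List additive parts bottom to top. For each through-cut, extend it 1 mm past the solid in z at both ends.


difference() {
  cube([260, 240, 140]);
  translate([220, 110, -1]) cylinder(h = 142, r = 30);
}
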